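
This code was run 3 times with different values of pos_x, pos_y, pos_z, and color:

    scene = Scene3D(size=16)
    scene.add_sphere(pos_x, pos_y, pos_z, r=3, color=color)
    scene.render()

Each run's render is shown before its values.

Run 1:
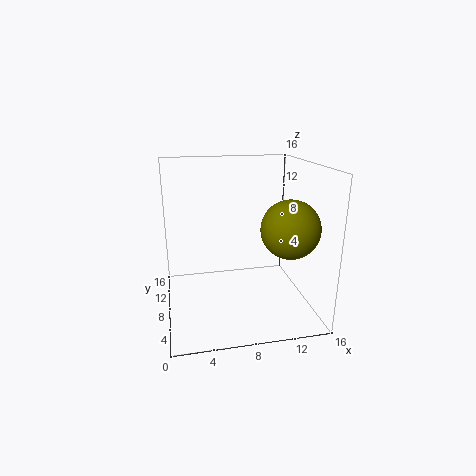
pos_x = 12.5, pos_y = 4, pos_z = 10, color = 'olive'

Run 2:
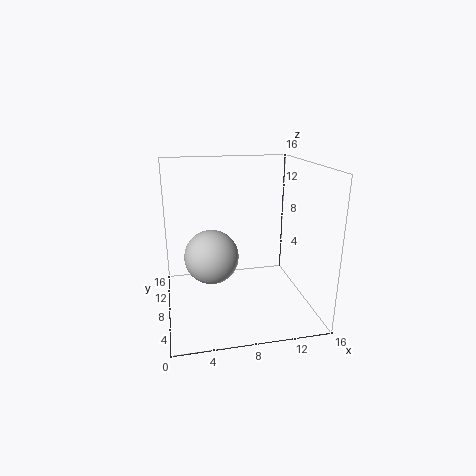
pos_x = 5, pos_y = 8, pos_z = 6, color = 'lightgray'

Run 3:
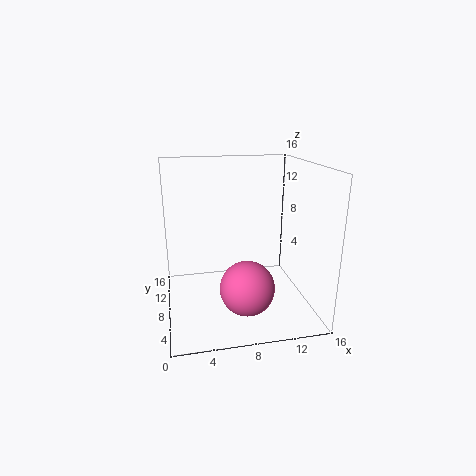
pos_x = 8.5, pos_y = 5.5, pos_z = 3, color = 'hotpink'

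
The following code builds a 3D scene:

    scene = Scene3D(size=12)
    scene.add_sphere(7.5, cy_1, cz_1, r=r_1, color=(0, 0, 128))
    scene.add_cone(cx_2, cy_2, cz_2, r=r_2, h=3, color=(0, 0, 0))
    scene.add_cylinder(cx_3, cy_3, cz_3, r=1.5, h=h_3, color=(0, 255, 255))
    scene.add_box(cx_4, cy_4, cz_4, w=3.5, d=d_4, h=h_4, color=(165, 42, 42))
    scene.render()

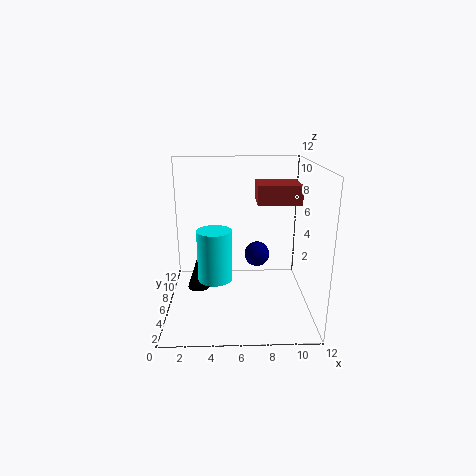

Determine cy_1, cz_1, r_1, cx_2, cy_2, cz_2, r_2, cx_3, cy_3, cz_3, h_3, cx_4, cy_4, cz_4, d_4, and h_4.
cy_1 = 5
cz_1 = 5
r_1 = 1
cx_2 = 2.5
cy_2 = 7
cz_2 = 1
r_2 = 1
cx_3 = 4
cy_3 = 6.5
cz_3 = 2
h_3 = 4.5
cx_4 = 7.5
cy_4 = 5
cz_4 = 9
d_4 = 3
h_4 = 1.5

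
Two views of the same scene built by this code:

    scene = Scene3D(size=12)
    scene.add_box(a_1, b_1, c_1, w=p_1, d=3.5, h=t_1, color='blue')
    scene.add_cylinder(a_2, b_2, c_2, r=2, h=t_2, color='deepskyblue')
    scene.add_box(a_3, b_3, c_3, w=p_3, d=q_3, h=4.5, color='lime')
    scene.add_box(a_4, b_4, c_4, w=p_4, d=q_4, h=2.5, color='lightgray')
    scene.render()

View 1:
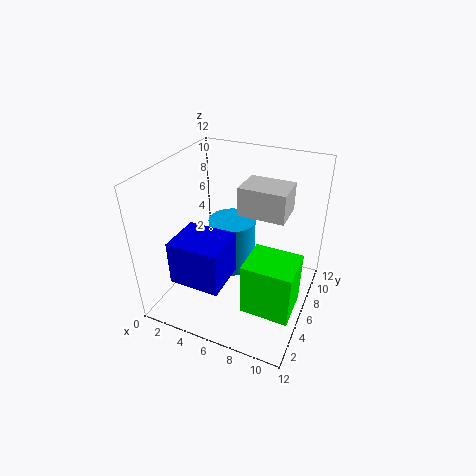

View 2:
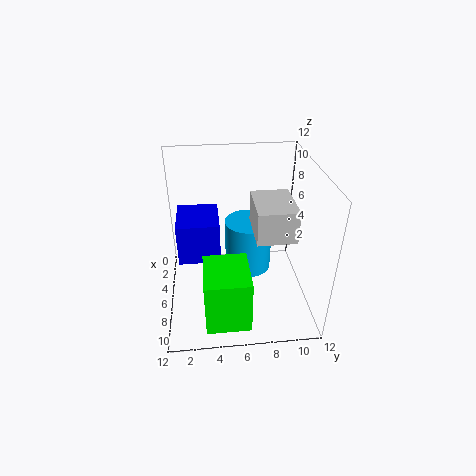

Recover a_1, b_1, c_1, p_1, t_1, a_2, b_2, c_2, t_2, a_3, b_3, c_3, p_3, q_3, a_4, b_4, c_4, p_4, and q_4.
a_1 = 2.5
b_1 = 1
c_1 = 4
p_1 = 4
t_1 = 3.5
a_2 = 5
b_2 = 7
c_2 = 2.5
t_2 = 4.5
a_3 = 7.5
b_3 = 3
c_3 = 1
p_3 = 4
q_3 = 3.5
a_4 = 5.5
b_4 = 7
c_4 = 7.5
p_4 = 4
q_4 = 3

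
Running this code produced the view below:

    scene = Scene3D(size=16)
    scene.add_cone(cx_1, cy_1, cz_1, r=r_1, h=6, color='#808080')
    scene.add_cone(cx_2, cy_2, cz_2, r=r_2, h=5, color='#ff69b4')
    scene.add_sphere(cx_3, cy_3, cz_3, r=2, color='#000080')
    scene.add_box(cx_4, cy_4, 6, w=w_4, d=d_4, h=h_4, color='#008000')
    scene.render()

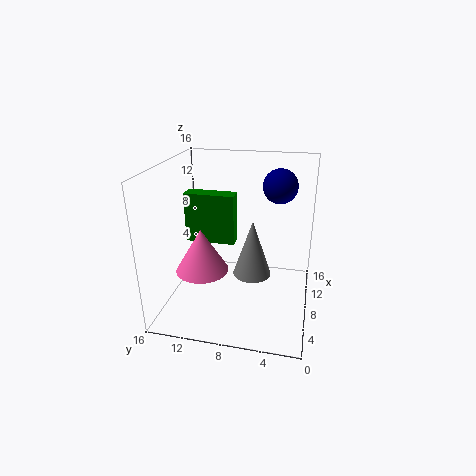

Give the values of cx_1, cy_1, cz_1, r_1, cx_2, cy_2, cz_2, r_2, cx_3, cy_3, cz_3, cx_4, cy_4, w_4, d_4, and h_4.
cx_1 = 6; cy_1 = 6; cz_1 = 5; r_1 = 2; cx_2 = 7; cy_2 = 12; cz_2 = 4; r_2 = 3; cx_3 = 12; cy_3 = 4; cz_3 = 13; cx_4 = 10; cy_4 = 9; w_4 = 2; d_4 = 6; h_4 = 6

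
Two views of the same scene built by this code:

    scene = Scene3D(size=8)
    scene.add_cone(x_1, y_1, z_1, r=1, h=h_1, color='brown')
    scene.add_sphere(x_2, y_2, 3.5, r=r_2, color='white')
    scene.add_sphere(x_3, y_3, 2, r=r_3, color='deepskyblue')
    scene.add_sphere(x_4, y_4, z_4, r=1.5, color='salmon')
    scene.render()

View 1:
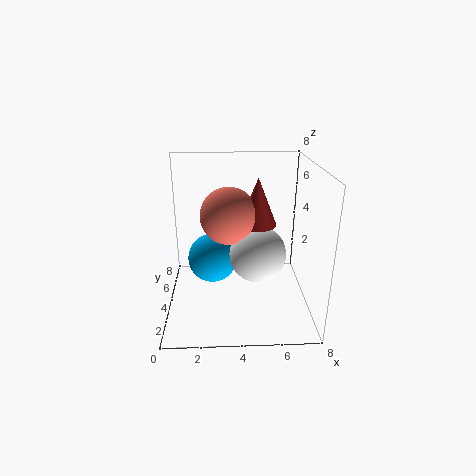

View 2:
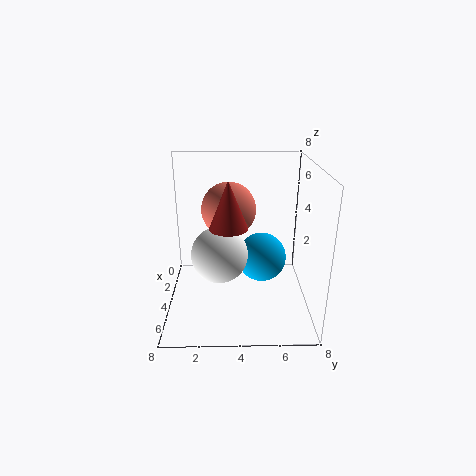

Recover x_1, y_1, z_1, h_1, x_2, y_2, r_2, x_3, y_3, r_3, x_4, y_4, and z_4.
x_1 = 5
y_1 = 3.5
z_1 = 5
h_1 = 2.5
x_2 = 5
y_2 = 3
r_2 = 1.5
x_3 = 2.5
y_3 = 5.5
r_3 = 1.5
x_4 = 3.5
y_4 = 3.5
z_4 = 5.5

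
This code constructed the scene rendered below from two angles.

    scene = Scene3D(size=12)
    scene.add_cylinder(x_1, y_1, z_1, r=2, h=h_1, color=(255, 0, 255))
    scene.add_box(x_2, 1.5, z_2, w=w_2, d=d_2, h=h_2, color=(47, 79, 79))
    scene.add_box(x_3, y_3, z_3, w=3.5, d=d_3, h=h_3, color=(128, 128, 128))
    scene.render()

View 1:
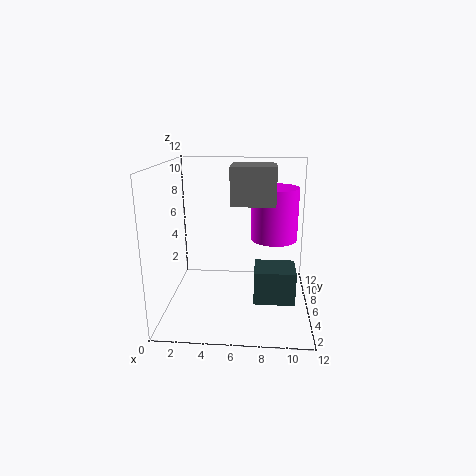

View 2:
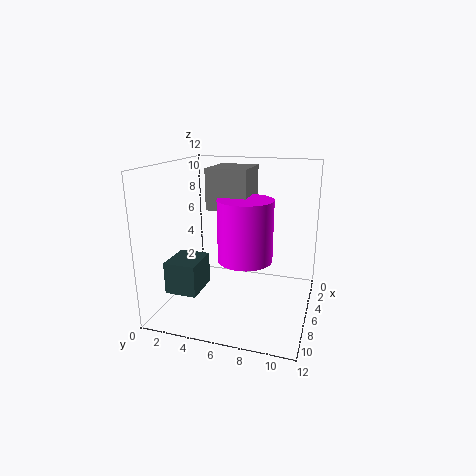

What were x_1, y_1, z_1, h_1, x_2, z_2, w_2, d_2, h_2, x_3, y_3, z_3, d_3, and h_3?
x_1 = 9
y_1 = 7.5
z_1 = 5.5
h_1 = 4.5
x_2 = 7.5
z_2 = 2.5
w_2 = 3
d_2 = 2.5
h_2 = 2.5
x_3 = 5.5
y_3 = 4.5
z_3 = 9
d_3 = 3
h_3 = 3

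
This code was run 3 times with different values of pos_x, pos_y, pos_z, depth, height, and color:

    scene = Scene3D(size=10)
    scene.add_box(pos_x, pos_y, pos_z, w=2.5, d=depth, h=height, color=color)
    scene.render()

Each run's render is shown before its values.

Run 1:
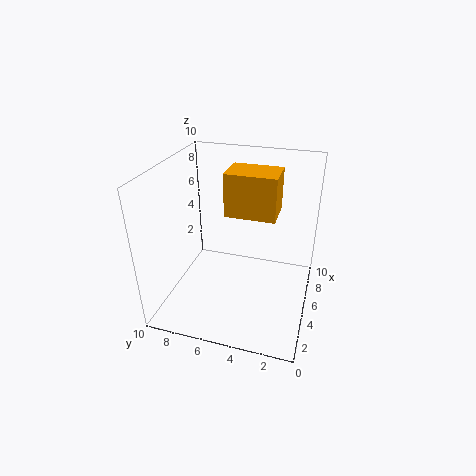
pos_x = 5; pos_y = 2.5; pos_z = 6.5; depth = 3.5; height = 3; color = 'orange'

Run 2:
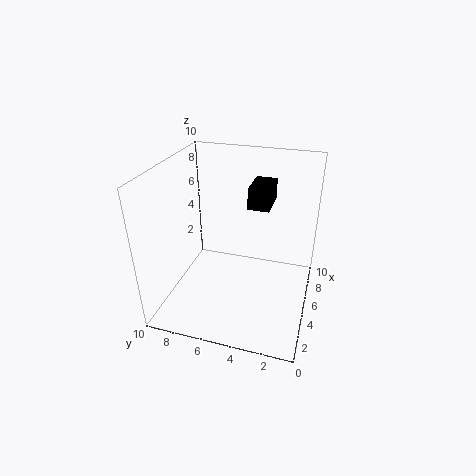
pos_x = 5.5; pos_y = 3; pos_z = 7; depth = 1.5; height = 1.5; color = 'black'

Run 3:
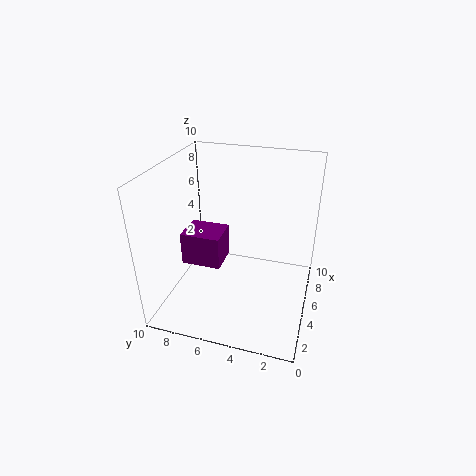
pos_x = 5; pos_y = 6.5; pos_z = 2; depth = 3; height = 2.5; color = 'purple'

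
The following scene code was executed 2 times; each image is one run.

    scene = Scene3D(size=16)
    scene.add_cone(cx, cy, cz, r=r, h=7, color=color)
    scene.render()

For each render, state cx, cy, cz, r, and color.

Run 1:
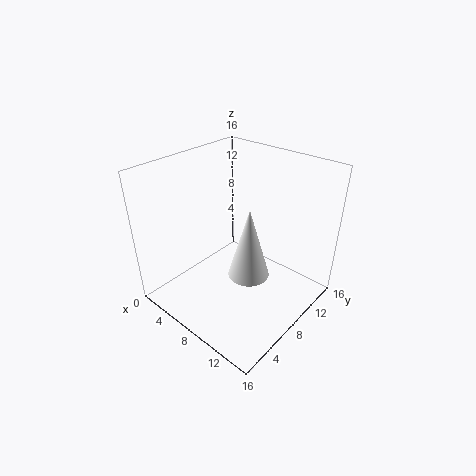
cx = 12, cy = 5, cz = 7, r = 2, color = 'white'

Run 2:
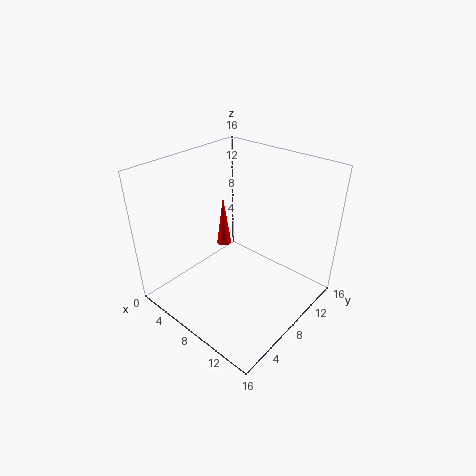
cx = 1, cy = 13, cz = 2, r = 1, color = 'red'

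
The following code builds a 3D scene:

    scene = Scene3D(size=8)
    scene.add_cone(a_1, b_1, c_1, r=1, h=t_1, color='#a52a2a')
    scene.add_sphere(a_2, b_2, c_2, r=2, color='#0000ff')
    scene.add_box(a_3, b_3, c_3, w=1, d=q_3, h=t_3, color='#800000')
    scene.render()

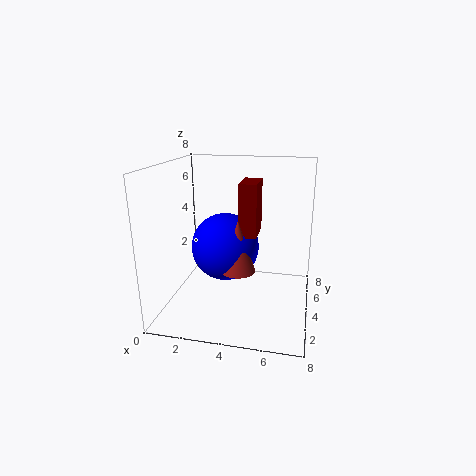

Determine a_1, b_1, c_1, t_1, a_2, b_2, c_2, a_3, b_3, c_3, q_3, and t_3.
a_1 = 4, b_1 = 4, c_1 = 2, t_1 = 3, a_2 = 3, b_2 = 5, c_2 = 3, a_3 = 4, b_3 = 4, c_3 = 4, q_3 = 2, t_3 = 3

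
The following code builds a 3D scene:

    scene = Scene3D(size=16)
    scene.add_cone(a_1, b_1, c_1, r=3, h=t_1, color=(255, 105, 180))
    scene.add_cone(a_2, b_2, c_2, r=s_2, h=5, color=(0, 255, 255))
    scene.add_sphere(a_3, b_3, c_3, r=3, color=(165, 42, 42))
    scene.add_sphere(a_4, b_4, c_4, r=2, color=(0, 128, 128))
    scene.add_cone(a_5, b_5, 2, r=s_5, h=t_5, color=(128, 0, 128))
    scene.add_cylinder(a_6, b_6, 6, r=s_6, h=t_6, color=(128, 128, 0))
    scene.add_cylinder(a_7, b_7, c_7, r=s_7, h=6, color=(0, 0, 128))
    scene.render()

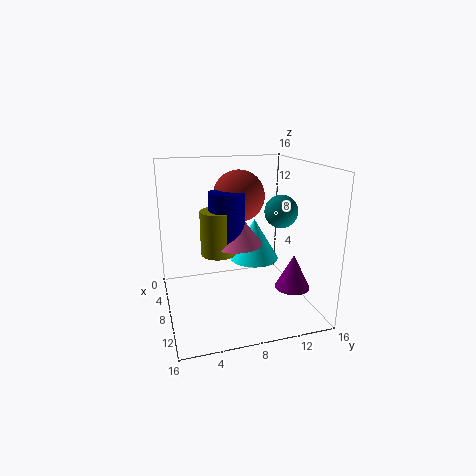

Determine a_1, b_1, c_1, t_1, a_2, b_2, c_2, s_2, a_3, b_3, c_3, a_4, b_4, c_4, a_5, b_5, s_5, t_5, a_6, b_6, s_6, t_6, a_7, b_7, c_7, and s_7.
a_1 = 7; b_1 = 8; c_1 = 7; t_1 = 4; a_2 = 5; b_2 = 11; c_2 = 4; s_2 = 3; a_3 = 5; b_3 = 9; c_3 = 12; a_4 = 6; b_4 = 14; c_4 = 10; a_5 = 10; b_5 = 14; s_5 = 2; t_5 = 4; a_6 = 7; b_6 = 6; s_6 = 2; t_6 = 5; a_7 = 7; b_7 = 7; c_7 = 7; s_7 = 2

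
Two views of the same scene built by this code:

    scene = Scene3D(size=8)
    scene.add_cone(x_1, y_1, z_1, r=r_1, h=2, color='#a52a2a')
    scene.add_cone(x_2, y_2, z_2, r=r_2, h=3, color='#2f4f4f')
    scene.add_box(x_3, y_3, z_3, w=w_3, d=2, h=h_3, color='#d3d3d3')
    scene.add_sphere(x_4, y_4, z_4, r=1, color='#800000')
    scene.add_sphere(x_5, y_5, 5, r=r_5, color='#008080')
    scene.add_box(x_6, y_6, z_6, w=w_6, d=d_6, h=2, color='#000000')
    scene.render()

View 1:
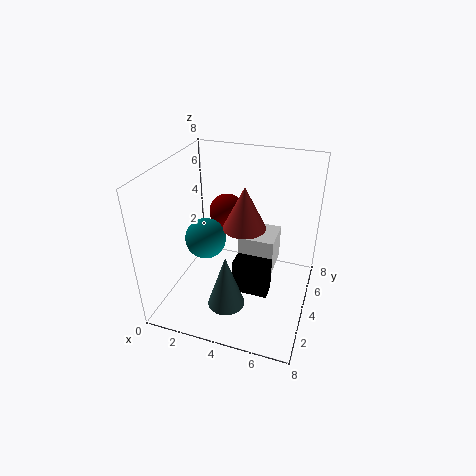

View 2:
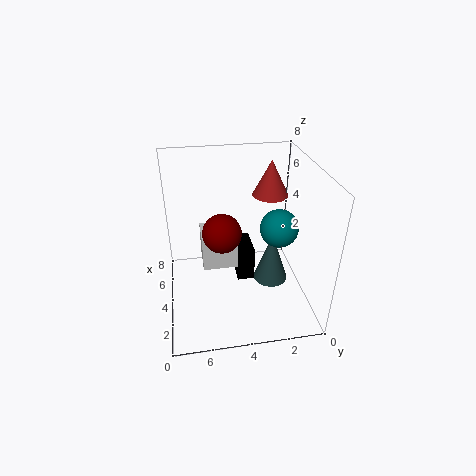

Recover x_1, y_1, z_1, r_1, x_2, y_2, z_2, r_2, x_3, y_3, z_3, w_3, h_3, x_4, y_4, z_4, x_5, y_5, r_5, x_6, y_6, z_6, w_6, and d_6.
x_1 = 5, y_1 = 2, z_1 = 6, r_1 = 1, x_2 = 4, y_2 = 2, z_2 = 1, r_2 = 1, x_3 = 4, y_3 = 4, z_3 = 2, w_3 = 2, h_3 = 2, x_4 = 3, y_4 = 5, z_4 = 5, x_5 = 3, y_5 = 2, r_5 = 1, x_6 = 4, y_6 = 3, z_6 = 1, w_6 = 2, d_6 = 1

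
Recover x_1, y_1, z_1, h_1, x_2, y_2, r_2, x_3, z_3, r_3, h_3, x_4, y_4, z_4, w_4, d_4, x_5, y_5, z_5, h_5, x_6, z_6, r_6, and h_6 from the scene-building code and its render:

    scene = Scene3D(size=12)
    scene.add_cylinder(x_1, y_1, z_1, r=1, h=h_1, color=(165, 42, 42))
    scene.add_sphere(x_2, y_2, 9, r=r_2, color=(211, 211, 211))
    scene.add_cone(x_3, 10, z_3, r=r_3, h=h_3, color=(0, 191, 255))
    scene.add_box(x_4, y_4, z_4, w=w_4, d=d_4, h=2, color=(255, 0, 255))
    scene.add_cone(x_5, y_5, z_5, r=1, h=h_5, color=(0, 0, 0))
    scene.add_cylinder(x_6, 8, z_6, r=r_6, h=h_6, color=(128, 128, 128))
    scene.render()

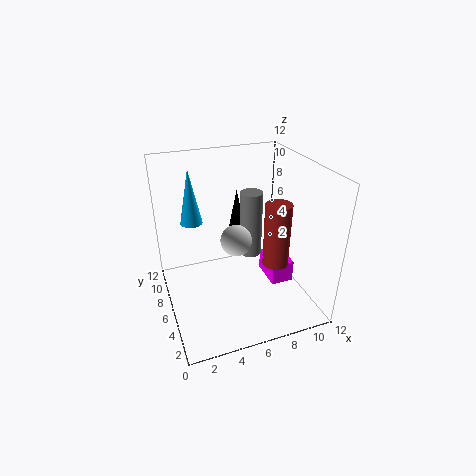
x_1 = 8; y_1 = 3; z_1 = 5; h_1 = 5; x_2 = 4; y_2 = 1; r_2 = 1; x_3 = 3; z_3 = 6; r_3 = 1; h_3 = 5; x_4 = 9; y_4 = 5; z_4 = 1; w_4 = 2; d_4 = 3; x_5 = 7; y_5 = 9; z_5 = 4; h_5 = 5; x_6 = 8; z_6 = 3; r_6 = 1; h_6 = 6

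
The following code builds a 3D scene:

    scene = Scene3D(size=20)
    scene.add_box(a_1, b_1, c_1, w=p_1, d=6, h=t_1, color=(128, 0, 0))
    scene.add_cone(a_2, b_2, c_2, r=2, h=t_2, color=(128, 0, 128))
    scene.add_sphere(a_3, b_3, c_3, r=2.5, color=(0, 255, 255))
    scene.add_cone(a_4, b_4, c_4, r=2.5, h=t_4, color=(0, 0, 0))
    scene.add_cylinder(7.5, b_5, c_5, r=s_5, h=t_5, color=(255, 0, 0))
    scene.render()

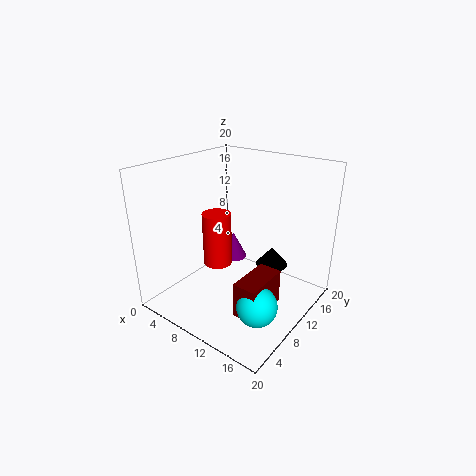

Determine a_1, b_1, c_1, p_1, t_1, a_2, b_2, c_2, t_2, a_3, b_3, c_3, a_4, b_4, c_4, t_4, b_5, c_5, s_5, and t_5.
a_1 = 14.5
b_1 = 3
c_1 = 3.5
p_1 = 3
t_1 = 4.5
a_2 = 6.5
b_2 = 13.5
c_2 = 4.5
t_2 = 4
a_3 = 17
b_3 = 4.5
c_3 = 5
a_4 = 11.5
b_4 = 17
c_4 = 3
t_4 = 3
b_5 = 8.5
c_5 = 6
s_5 = 2
t_5 = 7.5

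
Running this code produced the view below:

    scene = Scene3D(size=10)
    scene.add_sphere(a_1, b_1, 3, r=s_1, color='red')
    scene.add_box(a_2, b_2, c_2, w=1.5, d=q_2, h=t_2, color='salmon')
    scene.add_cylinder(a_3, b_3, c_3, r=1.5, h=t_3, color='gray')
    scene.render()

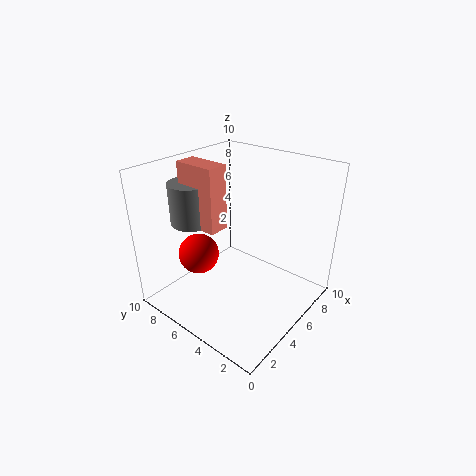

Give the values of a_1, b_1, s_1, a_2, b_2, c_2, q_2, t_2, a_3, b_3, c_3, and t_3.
a_1 = 4
b_1 = 8
s_1 = 1.5
a_2 = 3.5
b_2 = 6
c_2 = 5.5
q_2 = 3
t_2 = 4.5
a_3 = 4
b_3 = 8.5
c_3 = 5.5
t_3 = 3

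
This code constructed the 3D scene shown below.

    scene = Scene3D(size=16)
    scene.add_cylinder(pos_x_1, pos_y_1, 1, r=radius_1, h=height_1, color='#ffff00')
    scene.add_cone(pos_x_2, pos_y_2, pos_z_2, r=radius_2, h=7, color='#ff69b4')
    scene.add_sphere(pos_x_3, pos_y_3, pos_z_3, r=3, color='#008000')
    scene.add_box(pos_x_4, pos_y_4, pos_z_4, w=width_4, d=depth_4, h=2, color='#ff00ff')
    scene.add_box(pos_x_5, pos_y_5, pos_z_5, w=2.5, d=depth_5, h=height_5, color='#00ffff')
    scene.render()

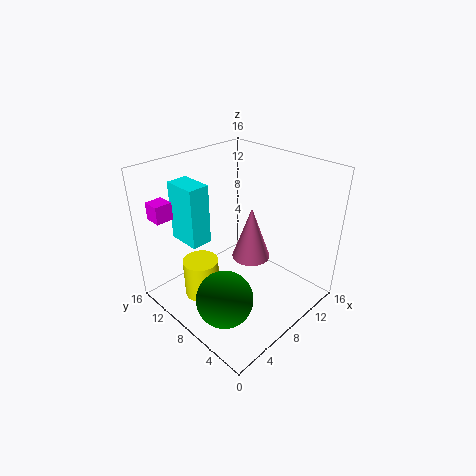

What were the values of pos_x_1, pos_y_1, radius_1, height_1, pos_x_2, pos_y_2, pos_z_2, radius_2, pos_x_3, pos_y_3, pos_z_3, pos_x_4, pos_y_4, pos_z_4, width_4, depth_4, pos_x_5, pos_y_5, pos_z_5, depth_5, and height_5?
pos_x_1 = 4.5; pos_y_1 = 10.5; radius_1 = 2; height_1 = 4.5; pos_x_2 = 13; pos_y_2 = 10.5; pos_z_2 = 2; radius_2 = 2.5; pos_x_3 = 3.5; pos_y_3 = 5.5; pos_z_3 = 3.5; pos_x_4 = 1.5; pos_y_4 = 13.5; pos_z_4 = 10; width_4 = 2; depth_4 = 2; pos_x_5 = 4.5; pos_y_5 = 11.5; pos_z_5 = 6.5; depth_5 = 4; height_5 = 7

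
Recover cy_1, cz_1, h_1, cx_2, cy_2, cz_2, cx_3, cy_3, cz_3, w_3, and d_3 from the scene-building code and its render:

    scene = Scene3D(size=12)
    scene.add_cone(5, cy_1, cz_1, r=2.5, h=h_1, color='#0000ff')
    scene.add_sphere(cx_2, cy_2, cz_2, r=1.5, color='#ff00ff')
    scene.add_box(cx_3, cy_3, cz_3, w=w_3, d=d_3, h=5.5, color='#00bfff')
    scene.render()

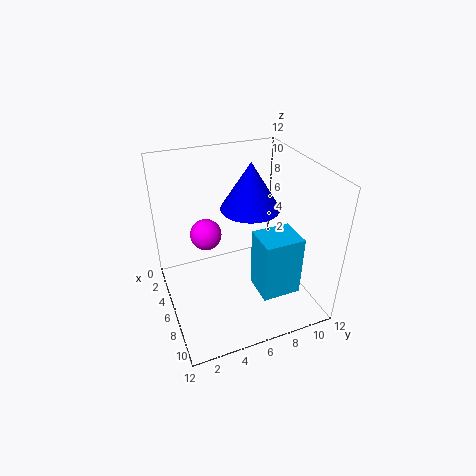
cy_1 = 7.5
cz_1 = 8
h_1 = 4
cx_2 = 1.5
cy_2 = 4.5
cz_2 = 4
cx_3 = 5.5
cy_3 = 7.5
cz_3 = 0.5
w_3 = 3
d_3 = 3.5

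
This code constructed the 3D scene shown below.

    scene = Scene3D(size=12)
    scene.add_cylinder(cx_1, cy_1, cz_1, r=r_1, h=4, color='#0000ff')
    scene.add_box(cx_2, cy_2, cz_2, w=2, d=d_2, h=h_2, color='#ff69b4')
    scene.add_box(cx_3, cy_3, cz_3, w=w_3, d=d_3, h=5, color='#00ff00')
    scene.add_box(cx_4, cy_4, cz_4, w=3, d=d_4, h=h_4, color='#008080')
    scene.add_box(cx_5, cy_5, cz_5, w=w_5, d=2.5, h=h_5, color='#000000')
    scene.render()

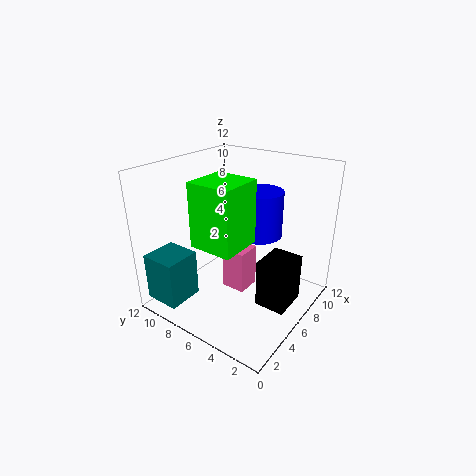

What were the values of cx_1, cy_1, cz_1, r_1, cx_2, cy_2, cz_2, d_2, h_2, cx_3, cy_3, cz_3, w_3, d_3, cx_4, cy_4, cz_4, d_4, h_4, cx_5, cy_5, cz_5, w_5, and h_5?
cx_1 = 8.5
cy_1 = 5.5
cz_1 = 5.5
r_1 = 2
cx_2 = 4.5
cy_2 = 4.5
cz_2 = 2
d_2 = 2
h_2 = 3.5
cx_3 = 2
cy_3 = 4
cz_3 = 6.5
w_3 = 3.5
d_3 = 3.5
cx_4 = 0.5
cy_4 = 8.5
cz_4 = 1
d_4 = 3
h_4 = 4
cx_5 = 5
cy_5 = 1
cz_5 = 1
w_5 = 3
h_5 = 4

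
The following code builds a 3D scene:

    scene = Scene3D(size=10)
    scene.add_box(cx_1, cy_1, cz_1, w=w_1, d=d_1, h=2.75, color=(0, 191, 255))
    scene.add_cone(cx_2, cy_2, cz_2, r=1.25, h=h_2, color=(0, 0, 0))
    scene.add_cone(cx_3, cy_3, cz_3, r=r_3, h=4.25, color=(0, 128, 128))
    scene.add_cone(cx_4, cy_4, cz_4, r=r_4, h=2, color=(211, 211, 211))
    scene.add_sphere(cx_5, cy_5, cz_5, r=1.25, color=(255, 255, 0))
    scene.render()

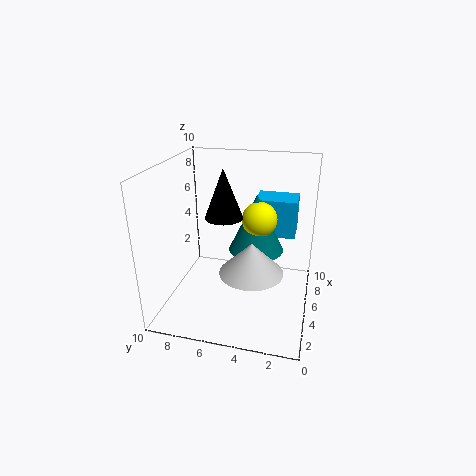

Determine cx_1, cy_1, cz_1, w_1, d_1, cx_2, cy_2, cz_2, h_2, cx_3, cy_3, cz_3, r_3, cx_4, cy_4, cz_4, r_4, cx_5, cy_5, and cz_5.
cx_1 = 6.75, cy_1 = 1.25, cz_1 = 4.5, w_1 = 2.25, d_1 = 3, cx_2 = 4.25, cy_2 = 5.75, cz_2 = 6.75, h_2 = 3.25, cx_3 = 6.5, cy_3 = 4, cz_3 = 3.5, r_3 = 2, cx_4 = 2.5, cy_4 = 3.5, cz_4 = 4, r_4 = 2, cx_5 = 6.25, cy_5 = 3.75, cz_5 = 6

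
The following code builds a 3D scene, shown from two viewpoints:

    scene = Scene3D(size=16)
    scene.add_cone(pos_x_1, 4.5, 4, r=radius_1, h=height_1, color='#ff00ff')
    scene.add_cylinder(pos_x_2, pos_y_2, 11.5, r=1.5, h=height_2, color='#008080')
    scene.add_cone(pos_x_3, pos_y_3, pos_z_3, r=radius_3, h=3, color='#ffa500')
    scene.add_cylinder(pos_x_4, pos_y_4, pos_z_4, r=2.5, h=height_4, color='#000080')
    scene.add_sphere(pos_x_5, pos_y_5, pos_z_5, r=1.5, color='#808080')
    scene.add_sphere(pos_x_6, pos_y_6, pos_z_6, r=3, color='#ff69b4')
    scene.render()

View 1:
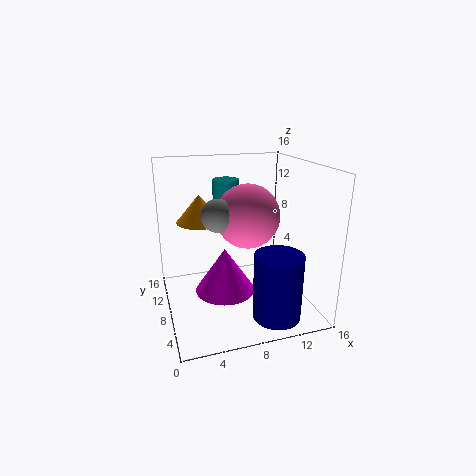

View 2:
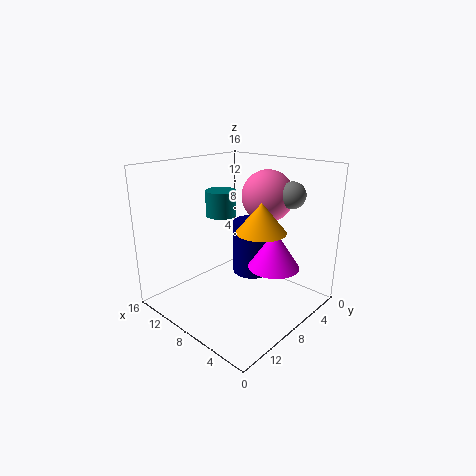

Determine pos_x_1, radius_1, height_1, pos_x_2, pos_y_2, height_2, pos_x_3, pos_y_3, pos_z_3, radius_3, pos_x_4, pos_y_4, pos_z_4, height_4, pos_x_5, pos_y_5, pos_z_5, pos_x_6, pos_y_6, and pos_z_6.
pos_x_1 = 5.5; radius_1 = 3; height_1 = 4.5; pos_x_2 = 7.5; pos_y_2 = 11; height_2 = 2.5; pos_x_3 = 4; pos_y_3 = 9; pos_z_3 = 10; radius_3 = 2.5; pos_x_4 = 10.5; pos_y_4 = 2.5; pos_z_4 = 1; height_4 = 7; pos_x_5 = 4.5; pos_y_5 = 3; pos_z_5 = 12.5; pos_x_6 = 7.5; pos_y_6 = 3.5; pos_z_6 = 12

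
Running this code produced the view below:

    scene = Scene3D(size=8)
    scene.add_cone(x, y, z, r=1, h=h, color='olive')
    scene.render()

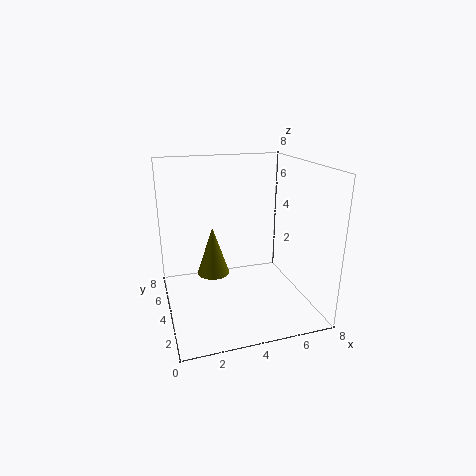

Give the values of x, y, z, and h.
x = 3
y = 6
z = 1
h = 3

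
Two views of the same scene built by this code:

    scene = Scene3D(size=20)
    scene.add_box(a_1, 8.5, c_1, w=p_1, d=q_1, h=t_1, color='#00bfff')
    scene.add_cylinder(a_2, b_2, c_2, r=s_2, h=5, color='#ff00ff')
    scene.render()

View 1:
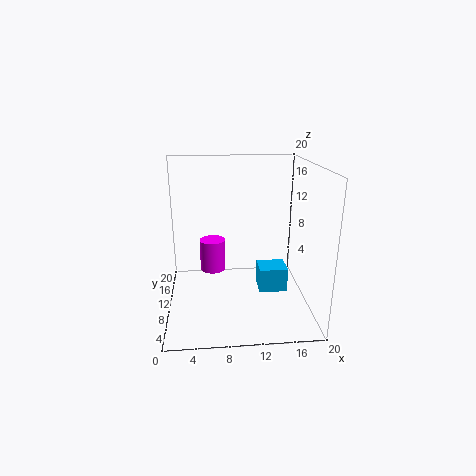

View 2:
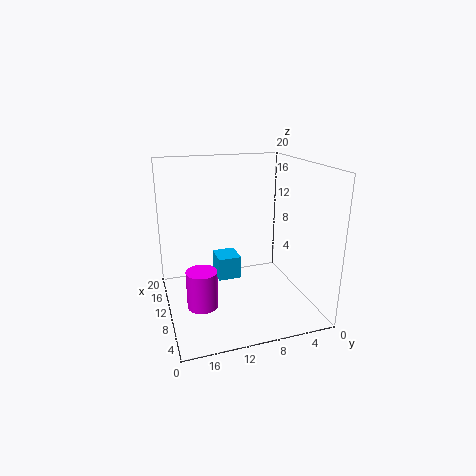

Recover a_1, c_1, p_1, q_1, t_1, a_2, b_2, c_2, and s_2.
a_1 = 13
c_1 = 2
p_1 = 4
q_1 = 3.5
t_1 = 3.5
a_2 = 6.5
b_2 = 16
c_2 = 2.5
s_2 = 2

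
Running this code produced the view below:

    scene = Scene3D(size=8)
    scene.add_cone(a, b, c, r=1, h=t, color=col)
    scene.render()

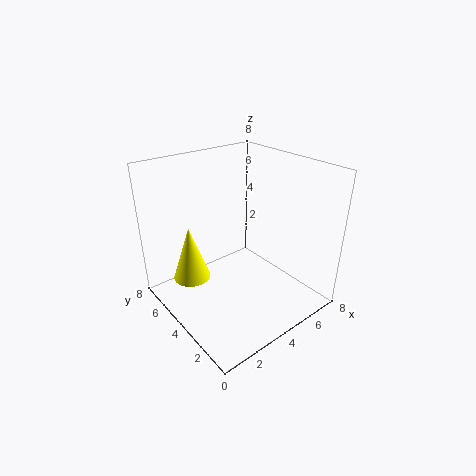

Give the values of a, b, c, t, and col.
a = 1.5; b = 5; c = 2; t = 3; col = 'yellow'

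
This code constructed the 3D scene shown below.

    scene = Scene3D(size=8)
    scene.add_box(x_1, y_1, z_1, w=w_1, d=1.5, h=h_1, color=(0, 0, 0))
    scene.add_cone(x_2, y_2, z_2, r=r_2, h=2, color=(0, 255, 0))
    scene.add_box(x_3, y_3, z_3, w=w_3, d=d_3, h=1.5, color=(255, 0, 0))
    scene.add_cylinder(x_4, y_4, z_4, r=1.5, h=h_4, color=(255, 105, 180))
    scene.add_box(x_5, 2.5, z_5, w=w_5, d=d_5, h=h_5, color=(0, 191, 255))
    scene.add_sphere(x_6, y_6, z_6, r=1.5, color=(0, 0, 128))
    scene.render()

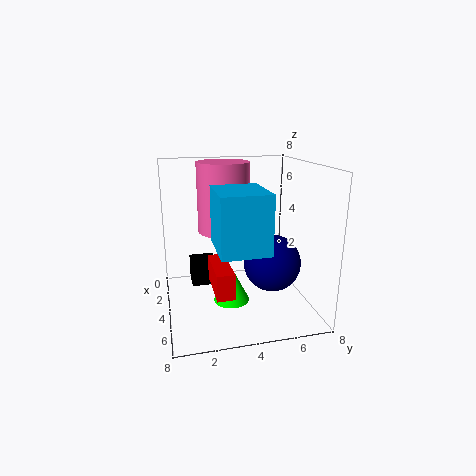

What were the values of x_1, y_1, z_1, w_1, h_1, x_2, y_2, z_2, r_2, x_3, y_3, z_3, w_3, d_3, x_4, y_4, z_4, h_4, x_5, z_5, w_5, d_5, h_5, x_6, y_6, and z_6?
x_1 = 1; y_1 = 1.5; z_1 = 0.5; w_1 = 1.5; h_1 = 1.5; x_2 = 4.5; y_2 = 3.5; z_2 = 0.5; r_2 = 1; x_3 = 2.5; y_3 = 2.5; z_3 = 1; w_3 = 3; d_3 = 1; x_4 = 2.5; y_4 = 3.5; z_4 = 4; h_4 = 4; x_5 = 4; z_5 = 4; w_5 = 3; d_5 = 2.5; h_5 = 3; x_6 = 5.5; y_6 = 5.5; z_6 = 3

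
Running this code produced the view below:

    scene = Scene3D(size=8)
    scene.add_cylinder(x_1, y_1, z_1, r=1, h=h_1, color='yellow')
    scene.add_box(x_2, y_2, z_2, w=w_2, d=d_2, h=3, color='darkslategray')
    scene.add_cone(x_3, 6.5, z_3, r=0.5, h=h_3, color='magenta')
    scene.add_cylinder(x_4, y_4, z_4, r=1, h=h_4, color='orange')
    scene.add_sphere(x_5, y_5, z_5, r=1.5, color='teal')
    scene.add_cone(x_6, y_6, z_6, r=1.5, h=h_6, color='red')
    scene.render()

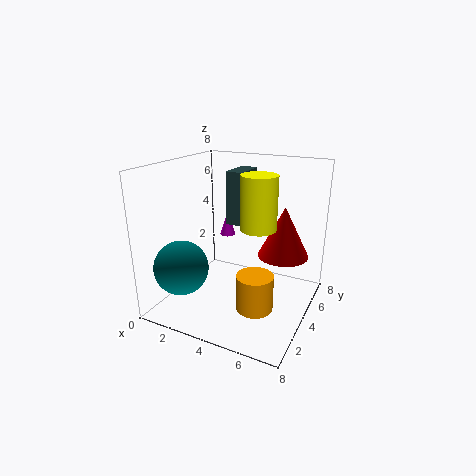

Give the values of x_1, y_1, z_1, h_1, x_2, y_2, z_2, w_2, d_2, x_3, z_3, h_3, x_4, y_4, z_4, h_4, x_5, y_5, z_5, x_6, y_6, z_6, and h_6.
x_1 = 5
y_1 = 4.5
z_1 = 4.5
h_1 = 3
x_2 = 3
y_2 = 4.5
z_2 = 4.5
w_2 = 1
d_2 = 2
x_3 = 2
z_3 = 3
h_3 = 1.5
x_4 = 5.5
y_4 = 3
z_4 = 0.5
h_4 = 2
x_5 = 1.5
y_5 = 2
z_5 = 2.5
x_6 = 6
y_6 = 6
z_6 = 2.5
h_6 = 3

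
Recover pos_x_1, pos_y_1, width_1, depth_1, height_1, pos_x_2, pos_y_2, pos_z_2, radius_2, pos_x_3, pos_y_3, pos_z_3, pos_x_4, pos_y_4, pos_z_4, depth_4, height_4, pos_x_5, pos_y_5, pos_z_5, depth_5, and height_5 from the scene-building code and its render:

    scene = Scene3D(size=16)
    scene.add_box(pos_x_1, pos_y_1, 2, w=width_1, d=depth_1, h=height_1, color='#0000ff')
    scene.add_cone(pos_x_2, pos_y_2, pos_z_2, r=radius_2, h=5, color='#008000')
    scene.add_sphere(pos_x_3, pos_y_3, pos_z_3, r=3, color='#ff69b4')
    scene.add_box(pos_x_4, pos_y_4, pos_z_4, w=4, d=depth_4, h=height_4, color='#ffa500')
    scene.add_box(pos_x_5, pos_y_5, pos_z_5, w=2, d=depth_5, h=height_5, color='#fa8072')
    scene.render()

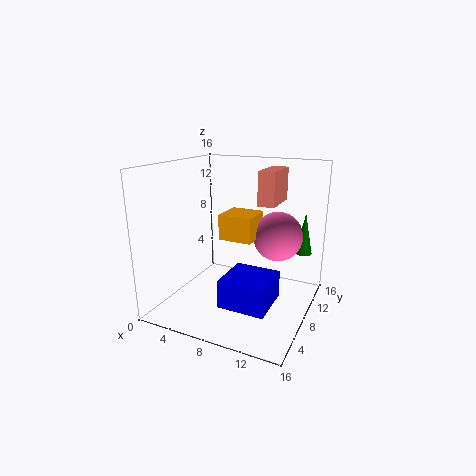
pos_x_1 = 8; pos_y_1 = 3; width_1 = 5; depth_1 = 5; height_1 = 3; pos_x_2 = 14; pos_y_2 = 14; pos_z_2 = 5; radius_2 = 1; pos_x_3 = 11; pos_y_3 = 13; pos_z_3 = 7; pos_x_4 = 5; pos_y_4 = 9; pos_z_4 = 7; depth_4 = 4; height_4 = 3; pos_x_5 = 9; pos_y_5 = 11; pos_z_5 = 11; depth_5 = 5; height_5 = 4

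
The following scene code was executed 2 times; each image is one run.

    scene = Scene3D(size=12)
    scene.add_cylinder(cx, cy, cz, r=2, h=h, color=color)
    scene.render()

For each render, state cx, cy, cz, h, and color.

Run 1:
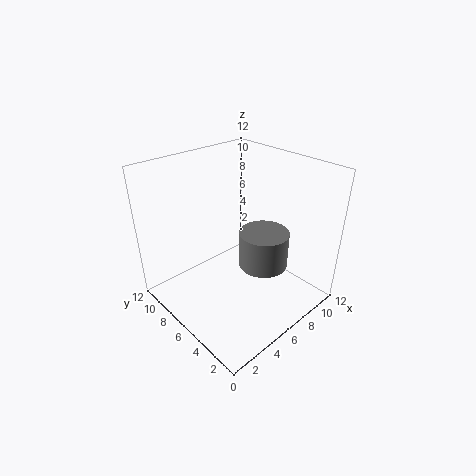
cx = 7
cy = 4
cz = 4
h = 3
color = 'gray'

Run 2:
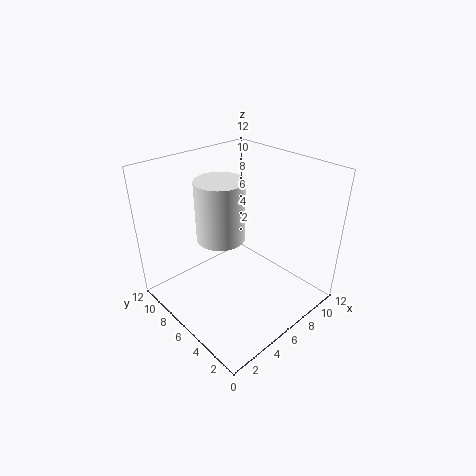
cx = 5
cy = 7
cz = 6
h = 5
color = 'white'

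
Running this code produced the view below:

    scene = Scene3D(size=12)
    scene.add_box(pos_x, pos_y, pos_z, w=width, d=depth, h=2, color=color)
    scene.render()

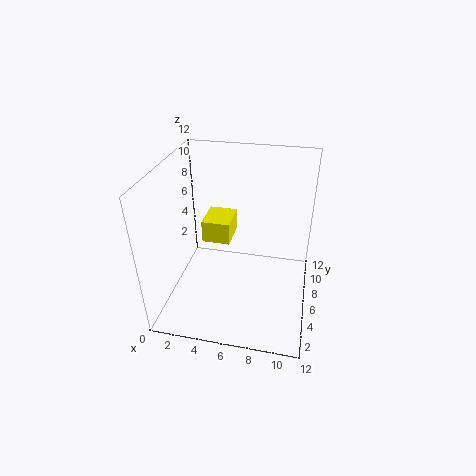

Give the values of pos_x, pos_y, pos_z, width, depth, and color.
pos_x = 2.5
pos_y = 7
pos_z = 4.5
width = 2.5
depth = 3
color = 'yellow'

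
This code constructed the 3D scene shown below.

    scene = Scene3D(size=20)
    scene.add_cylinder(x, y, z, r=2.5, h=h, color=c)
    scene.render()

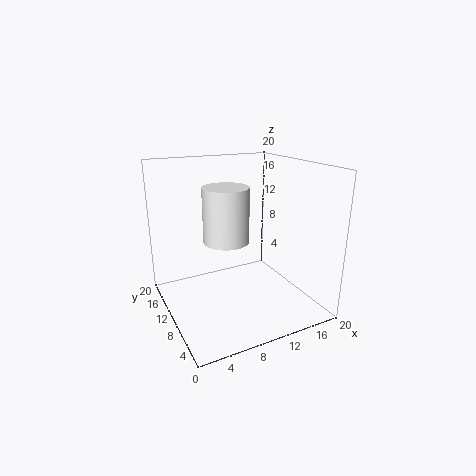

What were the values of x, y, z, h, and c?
x = 5, y = 3, z = 13, h = 6, c = 'white'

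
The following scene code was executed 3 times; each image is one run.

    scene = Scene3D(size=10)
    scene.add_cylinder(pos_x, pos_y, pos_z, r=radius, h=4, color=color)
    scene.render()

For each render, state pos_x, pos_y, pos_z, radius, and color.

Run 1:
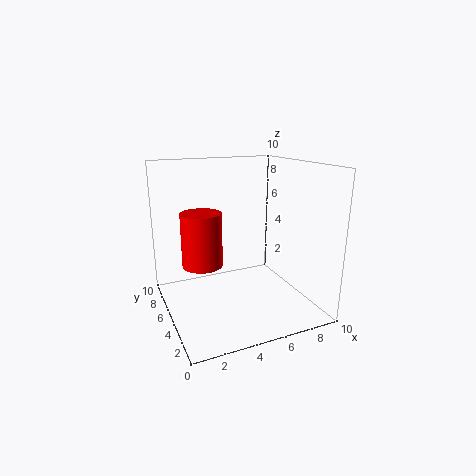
pos_x = 3; pos_y = 7; pos_z = 2.5; radius = 1.5; color = 'red'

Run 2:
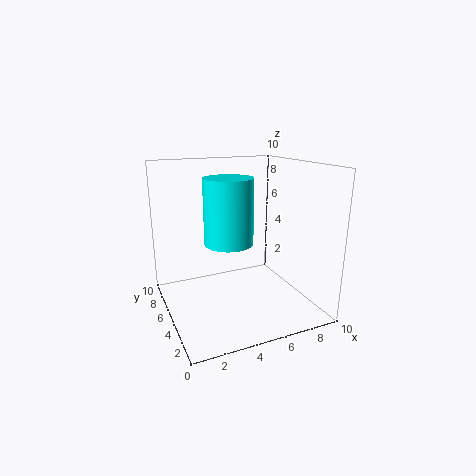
pos_x = 3.5; pos_y = 3; pos_z = 5.5; radius = 1.5; color = 'cyan'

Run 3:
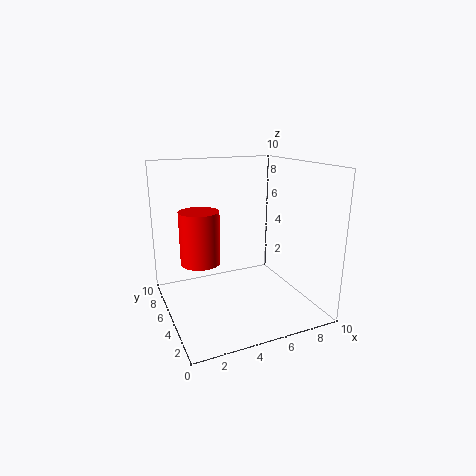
pos_x = 3; pos_y = 7.5; pos_z = 2.5; radius = 1.5; color = 'red'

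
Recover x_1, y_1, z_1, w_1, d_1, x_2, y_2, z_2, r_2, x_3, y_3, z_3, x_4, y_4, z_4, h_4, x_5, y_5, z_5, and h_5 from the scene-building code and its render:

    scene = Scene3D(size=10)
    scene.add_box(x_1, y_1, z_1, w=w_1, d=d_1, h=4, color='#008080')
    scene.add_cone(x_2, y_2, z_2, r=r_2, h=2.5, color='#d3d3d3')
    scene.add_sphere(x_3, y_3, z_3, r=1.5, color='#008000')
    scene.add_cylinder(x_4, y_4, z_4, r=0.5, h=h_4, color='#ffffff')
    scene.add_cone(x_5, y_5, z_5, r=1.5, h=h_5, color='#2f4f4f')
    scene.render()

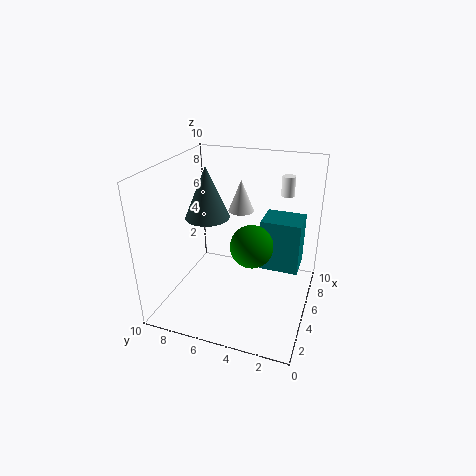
x_1 = 7, y_1 = 1, z_1 = 1.5, w_1 = 2.5, d_1 = 3, x_2 = 8.5, y_2 = 6, z_2 = 5.5, r_2 = 1, x_3 = 5, y_3 = 4, z_3 = 4.5, x_4 = 9, y_4 = 2.5, z_4 = 7, h_4 = 1.5, x_5 = 4.5, y_5 = 7, z_5 = 6.5, h_5 = 3.5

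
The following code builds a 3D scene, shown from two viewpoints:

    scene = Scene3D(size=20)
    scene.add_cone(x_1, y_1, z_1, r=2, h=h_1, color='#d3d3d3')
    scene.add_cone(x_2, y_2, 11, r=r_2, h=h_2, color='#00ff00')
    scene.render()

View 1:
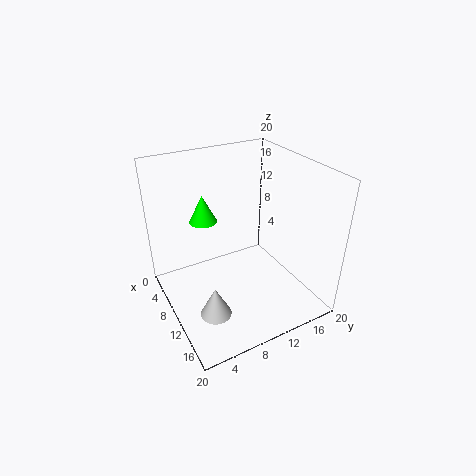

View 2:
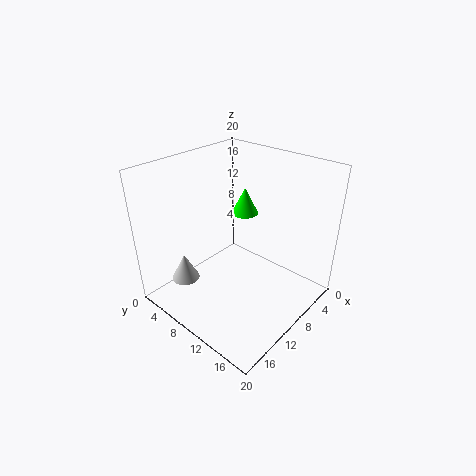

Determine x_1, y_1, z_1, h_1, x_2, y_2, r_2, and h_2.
x_1 = 15; y_1 = 4; z_1 = 3; h_1 = 4; x_2 = 5; y_2 = 7; r_2 = 2; h_2 = 4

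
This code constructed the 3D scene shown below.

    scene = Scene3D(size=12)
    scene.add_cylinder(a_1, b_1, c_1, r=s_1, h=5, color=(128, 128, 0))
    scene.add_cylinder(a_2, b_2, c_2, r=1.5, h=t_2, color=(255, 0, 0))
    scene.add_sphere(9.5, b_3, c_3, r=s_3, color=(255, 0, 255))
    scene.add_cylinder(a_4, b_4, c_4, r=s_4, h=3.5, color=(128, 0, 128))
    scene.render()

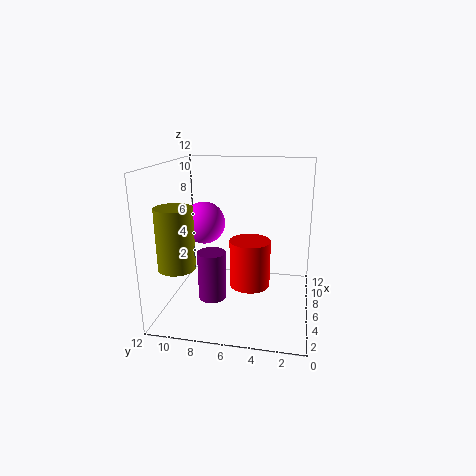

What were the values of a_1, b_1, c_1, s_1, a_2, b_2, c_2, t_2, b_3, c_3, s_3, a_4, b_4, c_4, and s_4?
a_1 = 3.5; b_1 = 10.5; c_1 = 4; s_1 = 1.5; a_2 = 3; b_2 = 4.5; c_2 = 3.5; t_2 = 3.5; b_3 = 10; c_3 = 6; s_3 = 2; a_4 = 1.5; b_4 = 7; c_4 = 3; s_4 = 1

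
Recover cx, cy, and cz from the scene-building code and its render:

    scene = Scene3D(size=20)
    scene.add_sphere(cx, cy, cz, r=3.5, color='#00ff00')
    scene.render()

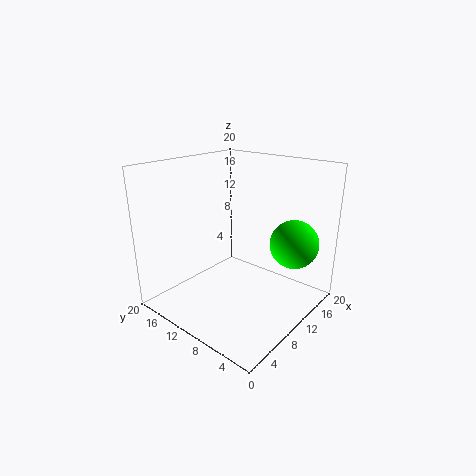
cx = 16, cy = 4.5, cz = 8.5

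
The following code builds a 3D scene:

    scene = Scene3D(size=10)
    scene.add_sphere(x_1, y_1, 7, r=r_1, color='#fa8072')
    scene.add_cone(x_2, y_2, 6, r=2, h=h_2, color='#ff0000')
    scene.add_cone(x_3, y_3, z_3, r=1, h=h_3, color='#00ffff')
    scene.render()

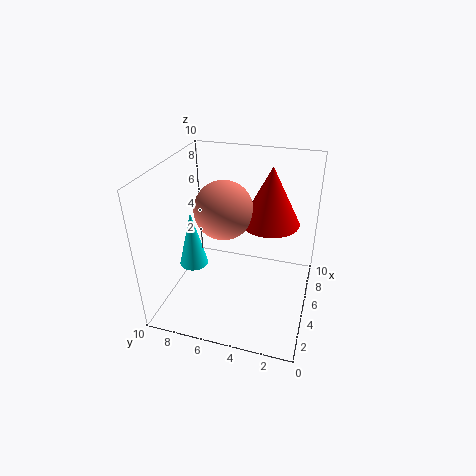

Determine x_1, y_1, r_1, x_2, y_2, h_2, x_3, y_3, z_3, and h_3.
x_1 = 5; y_1 = 6; r_1 = 2; x_2 = 6; y_2 = 3; h_2 = 4; x_3 = 4; y_3 = 8; z_3 = 3; h_3 = 4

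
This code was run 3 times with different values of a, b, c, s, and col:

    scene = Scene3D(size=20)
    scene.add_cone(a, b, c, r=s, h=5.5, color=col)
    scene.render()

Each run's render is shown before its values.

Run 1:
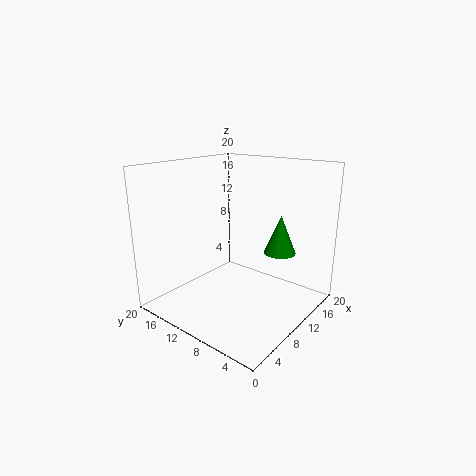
a = 14.25; b = 5.75; c = 7.5; s = 2.25; col = 'green'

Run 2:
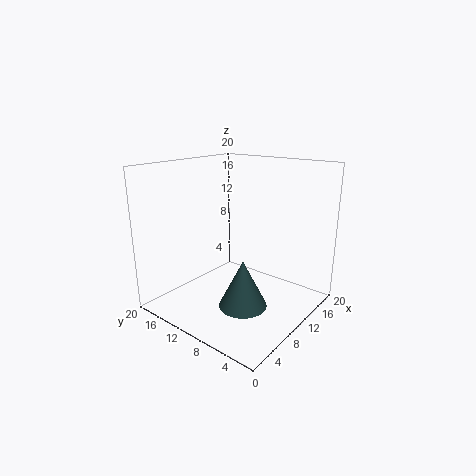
a = 3; b = 3.75; c = 5.25; s = 2.75; col = 'darkslategray'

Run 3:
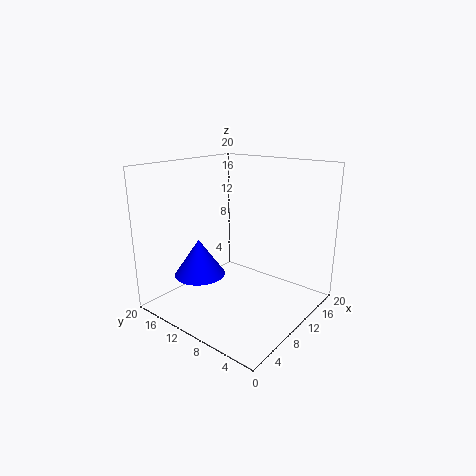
a = 8; b = 15.75; c = 3.5; s = 3.75; col = 'blue'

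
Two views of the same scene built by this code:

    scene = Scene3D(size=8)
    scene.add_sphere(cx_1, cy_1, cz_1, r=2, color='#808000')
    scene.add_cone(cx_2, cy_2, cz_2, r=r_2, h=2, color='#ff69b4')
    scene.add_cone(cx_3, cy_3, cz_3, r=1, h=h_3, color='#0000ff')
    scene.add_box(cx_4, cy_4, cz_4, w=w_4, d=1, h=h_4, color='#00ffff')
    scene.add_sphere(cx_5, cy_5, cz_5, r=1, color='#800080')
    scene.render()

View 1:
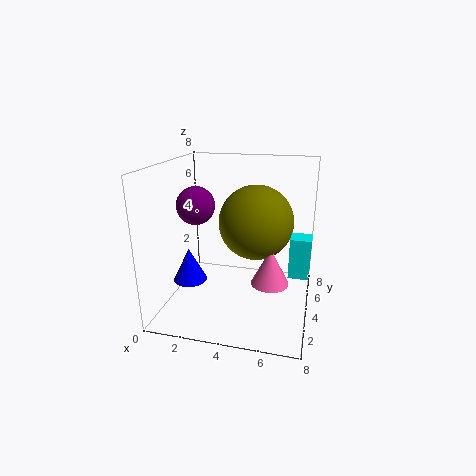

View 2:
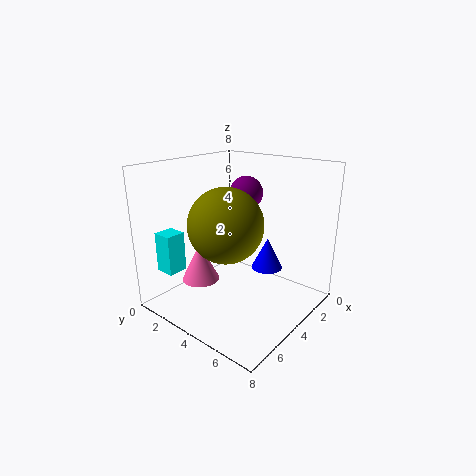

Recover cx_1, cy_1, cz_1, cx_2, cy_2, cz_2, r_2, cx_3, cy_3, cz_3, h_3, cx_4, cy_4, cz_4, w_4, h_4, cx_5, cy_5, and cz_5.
cx_1 = 5, cy_1 = 4, cz_1 = 5, cx_2 = 6, cy_2 = 3, cz_2 = 2, r_2 = 1, cx_3 = 1, cy_3 = 4, cz_3 = 1, h_3 = 2, cx_4 = 7, cy_4 = 2, cz_4 = 3, w_4 = 1, h_4 = 2, cx_5 = 2, cy_5 = 3, cz_5 = 6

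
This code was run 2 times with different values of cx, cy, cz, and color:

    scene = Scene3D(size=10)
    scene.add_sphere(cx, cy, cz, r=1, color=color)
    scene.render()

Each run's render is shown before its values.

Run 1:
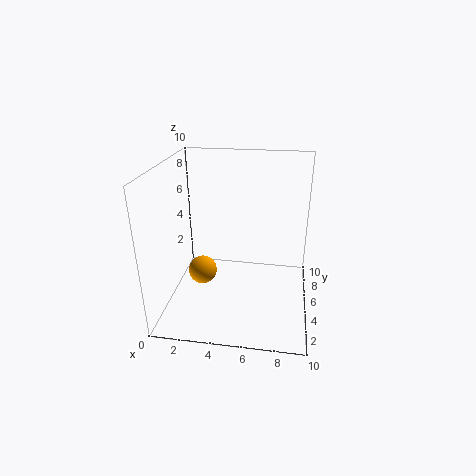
cx = 2.5, cy = 4.5, cz = 2.5, color = 'orange'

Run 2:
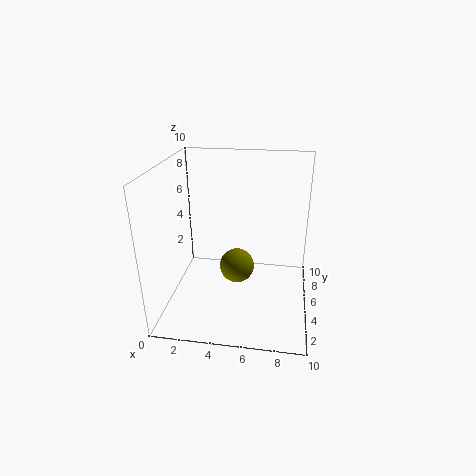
cx = 5.5, cy = 1.5, cz = 5, color = 'olive'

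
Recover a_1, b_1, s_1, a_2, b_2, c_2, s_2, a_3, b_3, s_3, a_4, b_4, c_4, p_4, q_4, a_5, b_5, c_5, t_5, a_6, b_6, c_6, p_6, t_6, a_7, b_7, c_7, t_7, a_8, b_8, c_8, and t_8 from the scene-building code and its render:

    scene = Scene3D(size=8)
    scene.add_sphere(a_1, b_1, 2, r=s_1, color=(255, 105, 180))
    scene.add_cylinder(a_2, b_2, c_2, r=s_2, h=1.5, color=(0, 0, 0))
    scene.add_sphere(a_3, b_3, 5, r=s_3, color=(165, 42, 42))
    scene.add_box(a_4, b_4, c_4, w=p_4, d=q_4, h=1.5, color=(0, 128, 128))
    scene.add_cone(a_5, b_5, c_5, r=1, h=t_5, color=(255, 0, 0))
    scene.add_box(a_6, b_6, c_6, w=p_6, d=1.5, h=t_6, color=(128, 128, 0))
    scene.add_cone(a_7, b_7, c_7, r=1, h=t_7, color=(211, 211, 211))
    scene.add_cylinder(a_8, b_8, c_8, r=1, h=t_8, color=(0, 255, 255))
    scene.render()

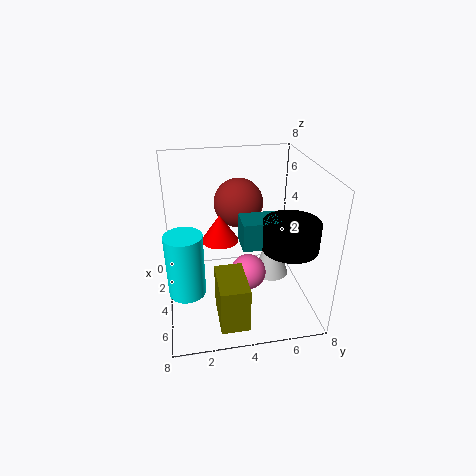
a_1 = 4.5, b_1 = 4.5, s_1 = 1, a_2 = 5.5, b_2 = 6.5, c_2 = 4, s_2 = 1.5, a_3 = 1.5, b_3 = 4.5, s_3 = 1.5, a_4 = 4, b_4 = 4, c_4 = 4, p_4 = 1.5, q_4 = 2, a_5 = 4, b_5 = 3, c_5 = 4, t_5 = 1.5, a_6 = 5, b_6 = 2.5, c_6 = 0.5, p_6 = 2.5, t_6 = 2.5, a_7 = 4, b_7 = 6, c_7 = 1.5, t_7 = 3, a_8 = 5, b_8 = 1, c_8 = 1.5, t_8 = 3.5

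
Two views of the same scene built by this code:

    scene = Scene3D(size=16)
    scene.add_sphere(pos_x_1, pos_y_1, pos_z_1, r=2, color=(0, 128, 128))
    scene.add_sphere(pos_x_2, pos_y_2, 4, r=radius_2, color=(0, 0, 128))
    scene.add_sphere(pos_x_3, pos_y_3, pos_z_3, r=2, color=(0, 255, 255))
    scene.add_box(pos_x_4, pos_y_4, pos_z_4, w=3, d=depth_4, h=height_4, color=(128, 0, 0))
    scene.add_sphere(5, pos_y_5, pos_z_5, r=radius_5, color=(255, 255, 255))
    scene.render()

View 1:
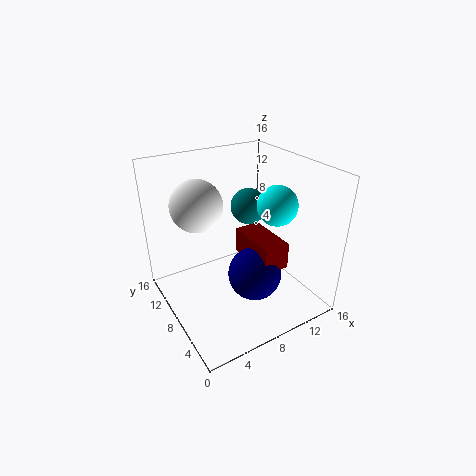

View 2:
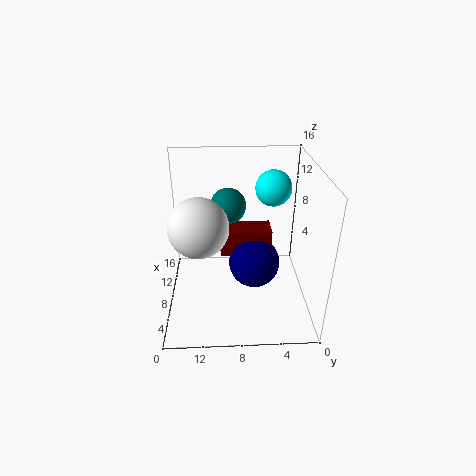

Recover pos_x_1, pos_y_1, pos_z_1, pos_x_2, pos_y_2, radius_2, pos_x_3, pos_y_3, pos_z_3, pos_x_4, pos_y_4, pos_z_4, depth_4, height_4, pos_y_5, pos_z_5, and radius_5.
pos_x_1 = 10
pos_y_1 = 9
pos_z_1 = 11
pos_x_2 = 9
pos_y_2 = 6
radius_2 = 3
pos_x_3 = 10
pos_y_3 = 4
pos_z_3 = 13
pos_x_4 = 9
pos_y_4 = 4
pos_z_4 = 5
depth_4 = 6
height_4 = 3
pos_y_5 = 12
pos_z_5 = 11
radius_5 = 3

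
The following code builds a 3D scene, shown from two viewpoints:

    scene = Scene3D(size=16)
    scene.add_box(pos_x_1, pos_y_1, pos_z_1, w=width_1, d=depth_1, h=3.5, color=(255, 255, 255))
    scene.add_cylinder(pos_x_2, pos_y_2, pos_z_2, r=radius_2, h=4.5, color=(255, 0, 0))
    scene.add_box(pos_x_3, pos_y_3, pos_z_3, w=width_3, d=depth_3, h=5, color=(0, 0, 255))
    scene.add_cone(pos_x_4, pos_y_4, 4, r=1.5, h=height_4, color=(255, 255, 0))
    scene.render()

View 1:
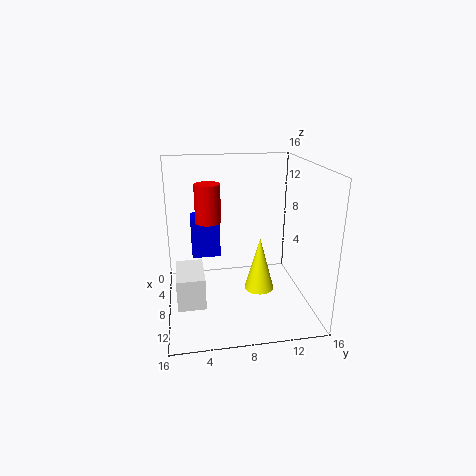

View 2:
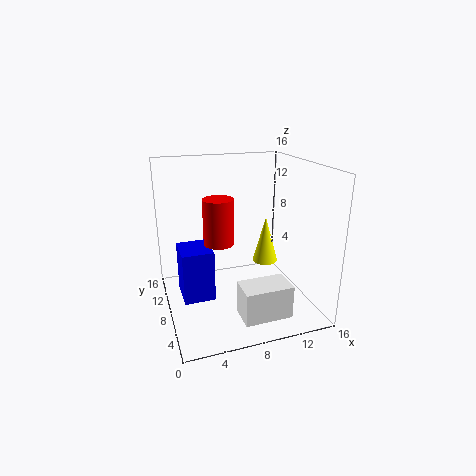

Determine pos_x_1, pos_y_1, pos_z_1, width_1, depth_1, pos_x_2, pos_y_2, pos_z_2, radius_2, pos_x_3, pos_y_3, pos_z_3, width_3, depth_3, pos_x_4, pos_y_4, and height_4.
pos_x_1 = 6.5
pos_y_1 = 1
pos_z_1 = 1.5
width_1 = 5
depth_1 = 3
pos_x_2 = 5
pos_y_2 = 5
pos_z_2 = 9
radius_2 = 1.5
pos_x_3 = 1
pos_y_3 = 3
pos_z_3 = 4
width_3 = 3
depth_3 = 3.5
pos_x_4 = 12
pos_y_4 = 9.5
height_4 = 5.5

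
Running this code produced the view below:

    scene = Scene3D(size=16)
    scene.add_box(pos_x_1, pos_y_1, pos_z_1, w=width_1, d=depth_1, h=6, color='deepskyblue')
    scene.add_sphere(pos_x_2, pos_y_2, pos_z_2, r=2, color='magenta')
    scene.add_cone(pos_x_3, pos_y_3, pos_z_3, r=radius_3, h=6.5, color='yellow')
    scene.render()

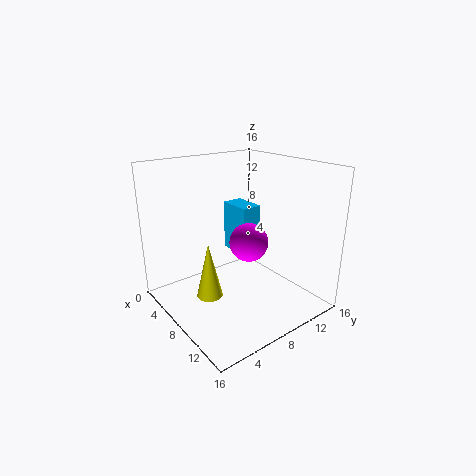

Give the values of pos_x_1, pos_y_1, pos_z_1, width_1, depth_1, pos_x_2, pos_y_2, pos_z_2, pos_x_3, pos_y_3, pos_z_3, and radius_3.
pos_x_1 = 2.5; pos_y_1 = 10; pos_z_1 = 4.5; width_1 = 4; depth_1 = 2.5; pos_x_2 = 10.5; pos_y_2 = 7.5; pos_z_2 = 8.5; pos_x_3 = 6.5; pos_y_3 = 5; pos_z_3 = 1; radius_3 = 1.5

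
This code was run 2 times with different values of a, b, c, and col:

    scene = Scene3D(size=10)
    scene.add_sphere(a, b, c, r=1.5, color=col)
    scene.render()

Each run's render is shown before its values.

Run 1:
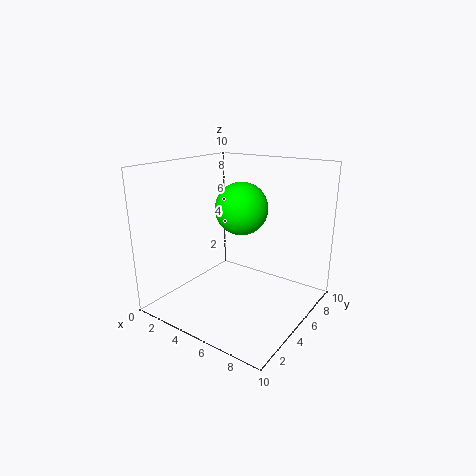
a = 7, b = 2.5, c = 8, col = 'lime'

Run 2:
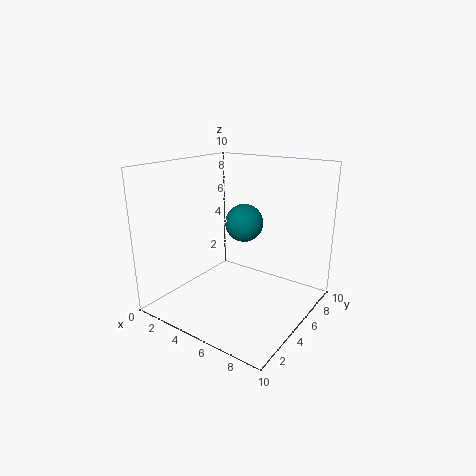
a = 3.5, b = 8, c = 5, col = 'teal'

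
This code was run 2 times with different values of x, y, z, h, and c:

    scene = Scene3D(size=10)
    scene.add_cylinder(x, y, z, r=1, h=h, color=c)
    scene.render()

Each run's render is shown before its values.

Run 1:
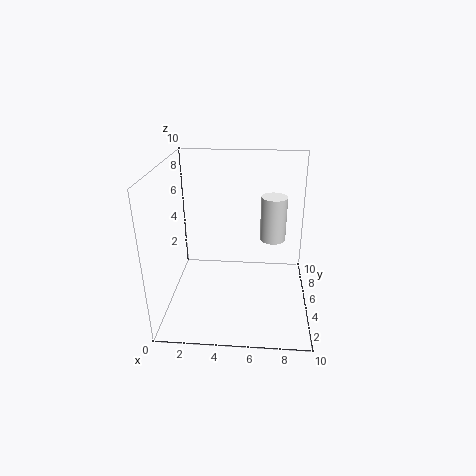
x = 7.5
y = 8
z = 3.5
h = 3.5
c = 'white'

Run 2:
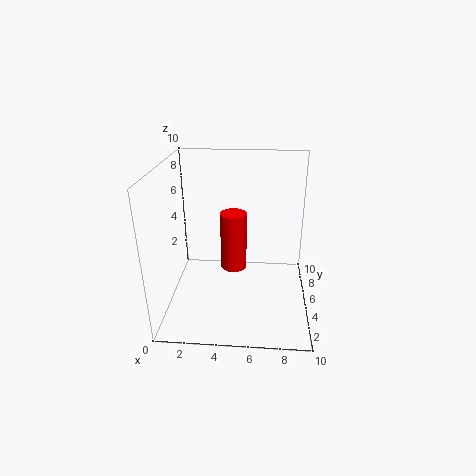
x = 4.5
y = 7
z = 1.5
h = 4.5
c = 'red'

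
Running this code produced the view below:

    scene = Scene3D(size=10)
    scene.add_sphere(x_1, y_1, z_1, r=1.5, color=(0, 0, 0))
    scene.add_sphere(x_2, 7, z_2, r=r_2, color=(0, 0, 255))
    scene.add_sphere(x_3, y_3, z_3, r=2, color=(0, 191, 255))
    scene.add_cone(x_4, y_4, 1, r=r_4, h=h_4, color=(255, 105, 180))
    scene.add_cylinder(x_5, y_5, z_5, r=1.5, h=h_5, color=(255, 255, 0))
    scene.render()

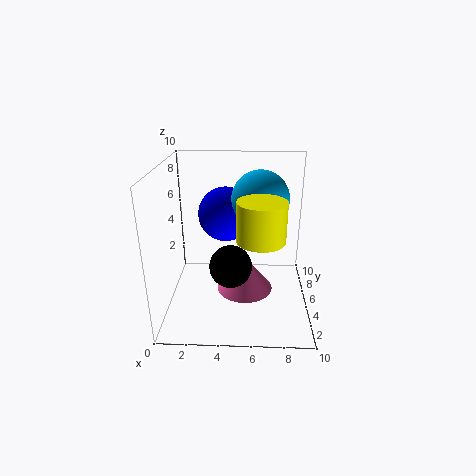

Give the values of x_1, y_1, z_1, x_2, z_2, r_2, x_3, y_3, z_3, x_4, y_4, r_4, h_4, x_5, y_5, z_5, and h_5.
x_1 = 4.5
y_1 = 4.5
z_1 = 3
x_2 = 4
z_2 = 6
r_2 = 2
x_3 = 6.5
y_3 = 6
z_3 = 7.5
x_4 = 5.5
y_4 = 5
r_4 = 2
h_4 = 2.5
x_5 = 6.5
y_5 = 2.5
z_5 = 6
h_5 = 2.5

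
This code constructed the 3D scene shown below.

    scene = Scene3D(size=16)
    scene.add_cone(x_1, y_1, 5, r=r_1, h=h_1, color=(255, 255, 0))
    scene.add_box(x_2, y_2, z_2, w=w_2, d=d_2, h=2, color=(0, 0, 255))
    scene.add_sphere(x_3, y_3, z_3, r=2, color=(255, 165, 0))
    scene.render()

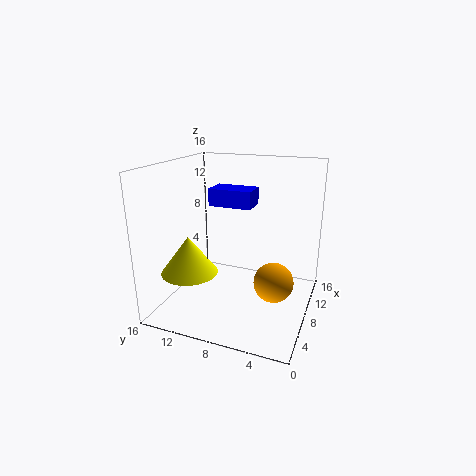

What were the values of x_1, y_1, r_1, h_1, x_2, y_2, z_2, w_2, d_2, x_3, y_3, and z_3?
x_1 = 4
y_1 = 12
r_1 = 3
h_1 = 4
x_2 = 9
y_2 = 7
z_2 = 11
w_2 = 3
d_2 = 5
x_3 = 5
y_3 = 3
z_3 = 5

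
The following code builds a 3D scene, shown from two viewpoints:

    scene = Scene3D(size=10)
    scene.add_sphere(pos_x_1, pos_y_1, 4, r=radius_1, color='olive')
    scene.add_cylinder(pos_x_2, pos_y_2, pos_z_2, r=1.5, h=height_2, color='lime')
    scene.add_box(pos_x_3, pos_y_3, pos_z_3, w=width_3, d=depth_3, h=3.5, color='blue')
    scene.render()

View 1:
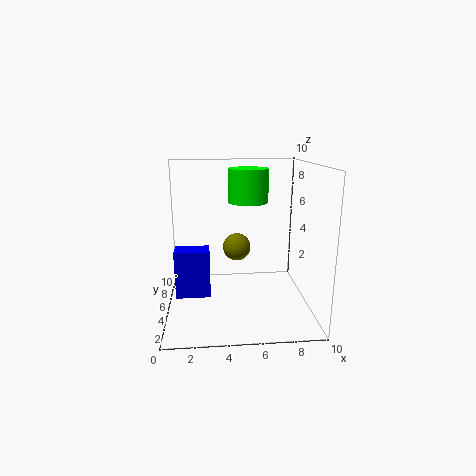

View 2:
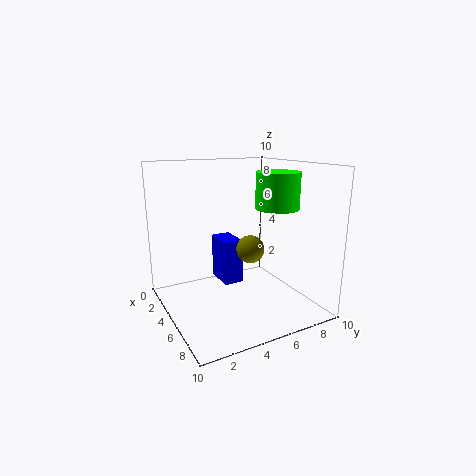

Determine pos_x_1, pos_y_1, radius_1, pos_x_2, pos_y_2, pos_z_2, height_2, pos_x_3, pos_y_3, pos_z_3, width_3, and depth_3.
pos_x_1 = 5
pos_y_1 = 6
radius_1 = 1
pos_x_2 = 6
pos_y_2 = 7.5
pos_z_2 = 7
height_2 = 2.5
pos_x_3 = 0.5
pos_y_3 = 5
pos_z_3 = 0.5
width_3 = 2.5
depth_3 = 1.5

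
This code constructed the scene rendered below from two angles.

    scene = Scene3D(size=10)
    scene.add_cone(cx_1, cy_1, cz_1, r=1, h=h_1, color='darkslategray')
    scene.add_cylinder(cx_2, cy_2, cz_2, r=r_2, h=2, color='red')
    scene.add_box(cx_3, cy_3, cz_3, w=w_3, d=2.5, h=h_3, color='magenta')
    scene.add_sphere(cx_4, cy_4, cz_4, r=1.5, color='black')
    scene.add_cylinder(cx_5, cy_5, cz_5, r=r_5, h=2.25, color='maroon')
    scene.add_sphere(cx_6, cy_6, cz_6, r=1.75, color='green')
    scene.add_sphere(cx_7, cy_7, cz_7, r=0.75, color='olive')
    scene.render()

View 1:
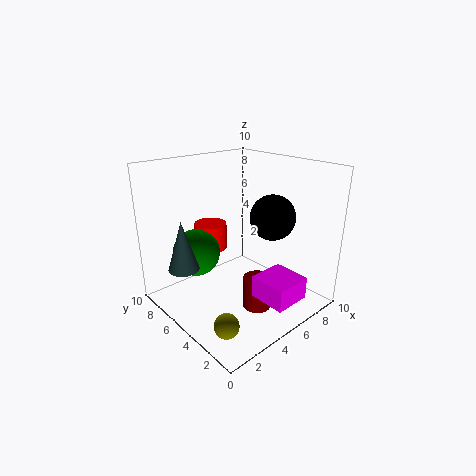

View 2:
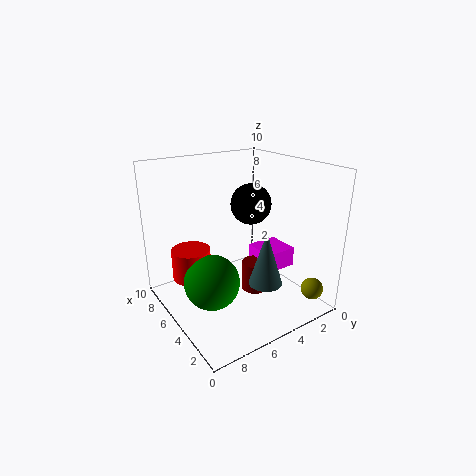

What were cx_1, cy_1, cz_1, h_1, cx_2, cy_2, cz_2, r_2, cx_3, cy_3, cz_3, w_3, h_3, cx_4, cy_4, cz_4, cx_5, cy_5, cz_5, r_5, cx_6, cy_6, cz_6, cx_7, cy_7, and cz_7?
cx_1 = 1; cy_1 = 5.75; cz_1 = 3.75; h_1 = 3.25; cx_2 = 5.25; cy_2 = 8.5; cz_2 = 3; r_2 = 1.25; cx_3 = 4.25; cy_3 = 0.25; cz_3 = 1.75; w_3 = 2.5; h_3 = 1.5; cx_4 = 6.25; cy_4 = 3; cz_4 = 6.75; cx_5 = 5.25; cy_5 = 3.25; cz_5 = 0.25; r_5 = 1; cx_6 = 3.5; cy_6 = 8; cz_6 = 3.25; cx_7 = 1; cy_7 = 1.5; cz_7 = 1.75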